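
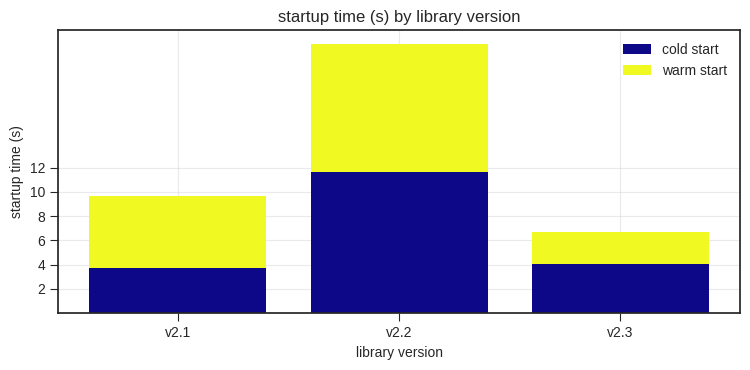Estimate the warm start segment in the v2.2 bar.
≈ 10

warm start top ≈ 22, bottom ≈ 12; segment ≈ 10.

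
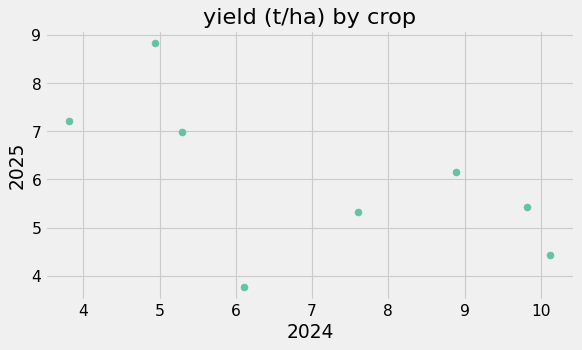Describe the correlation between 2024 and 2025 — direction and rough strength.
Points are negatively correlated; moderate (|r| ≈ 0.6).

negative, moderate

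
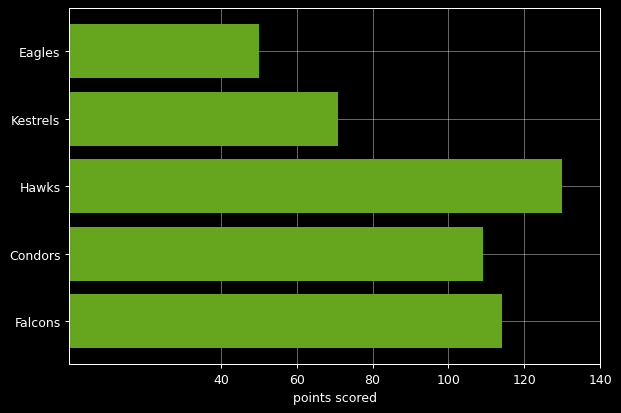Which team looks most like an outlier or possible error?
Eagles ≈ 40; the rest sit between ≈ 80 and ≈ 120.

Eagles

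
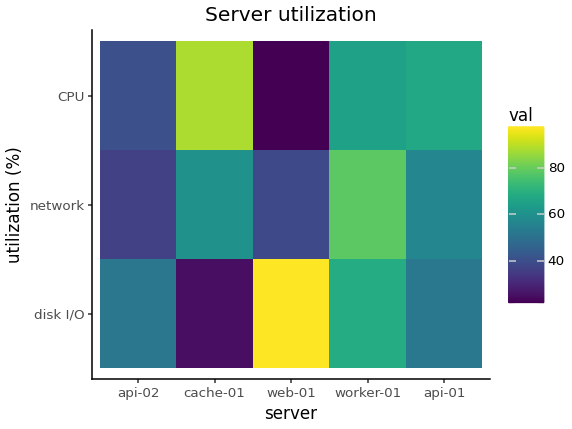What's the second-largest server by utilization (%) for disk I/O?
Top 3 for disk I/O: web-01 ≈ 100, worker-01 ≈ 70, api-01 ≈ 50.

worker-01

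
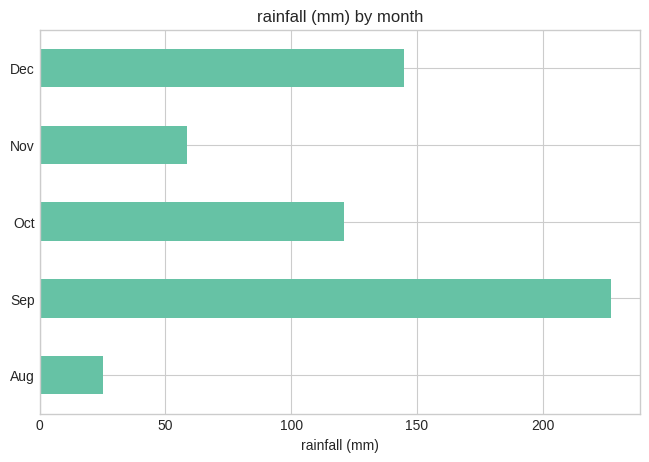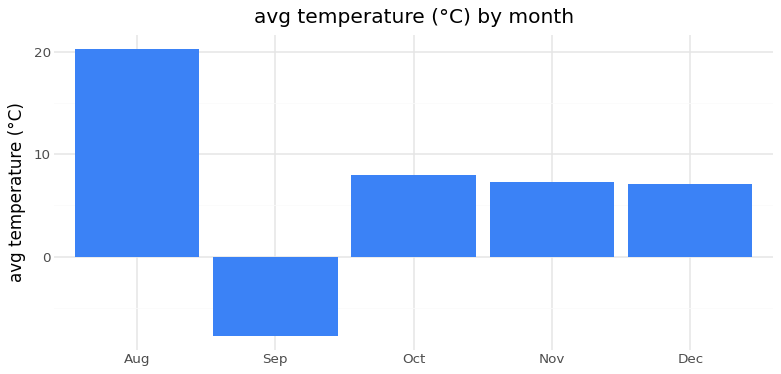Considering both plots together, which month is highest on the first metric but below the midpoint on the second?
Sep

Chart 2 median avg temperature (°C) ≈ 8; below-median months: Sep, Dec. Among those, Sep has the highest rainfall (mm) (≈ 225).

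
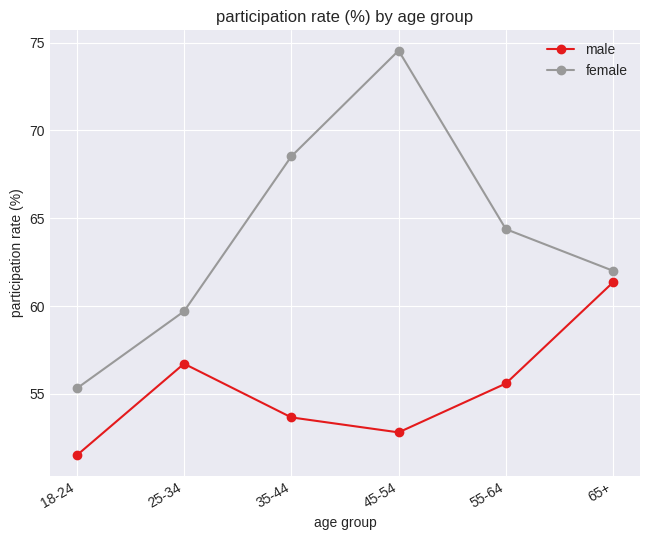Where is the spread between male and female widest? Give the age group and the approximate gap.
45-54, ≈ 22 %

45-54: male ≈ 52, female ≈ 74 → gap ≈ 22. Next-largest (35-44) is only ≈ 14.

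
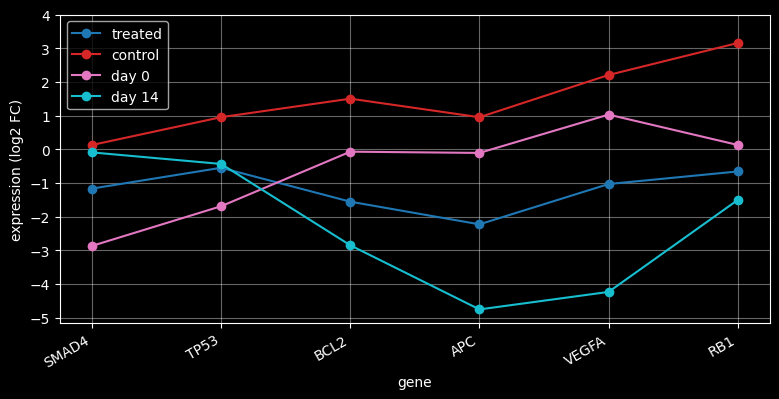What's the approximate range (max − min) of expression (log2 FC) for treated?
Max TP53 ≈ -1, min APC ≈ -2; range ≈ 1.

≈ 1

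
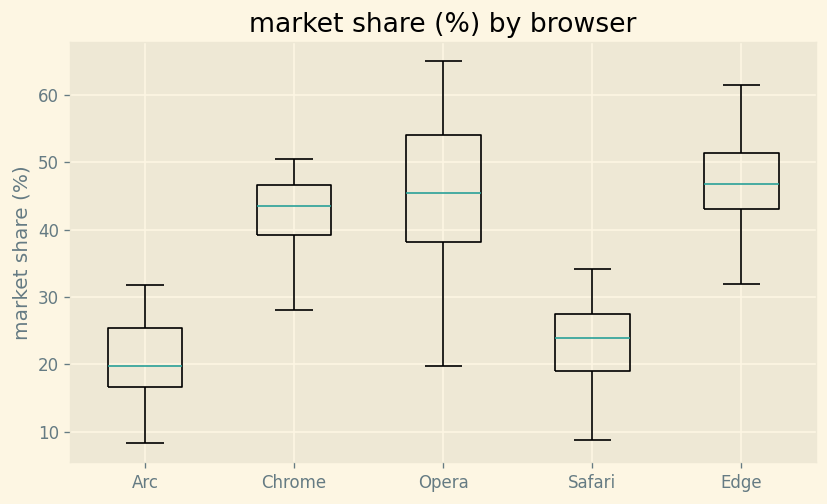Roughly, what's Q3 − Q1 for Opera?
≈ 15

Q3 ≈ 55, Q1 ≈ 40; IQR ≈ 15.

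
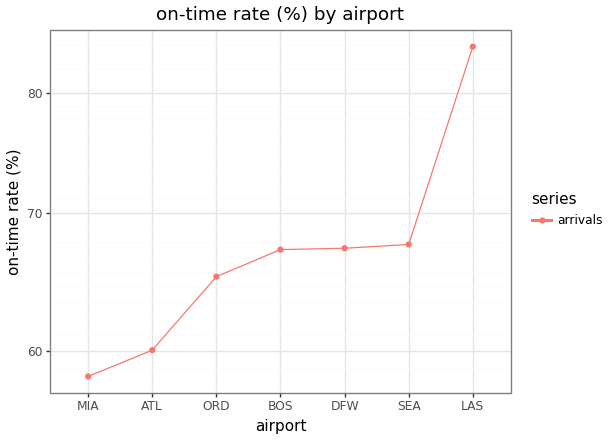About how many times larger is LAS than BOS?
≈ 1.31×

LAS ≈ 85, BOS ≈ 65; 85/65 ≈ 1.31.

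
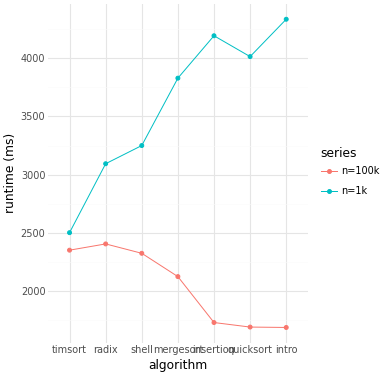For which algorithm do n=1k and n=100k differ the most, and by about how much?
intro: n=1k ≈ 4500, n=100k ≈ 1500 → gap ≈ 3000. Next-largest (insertion) is only ≈ 2500.

intro, ≈ 3000 ms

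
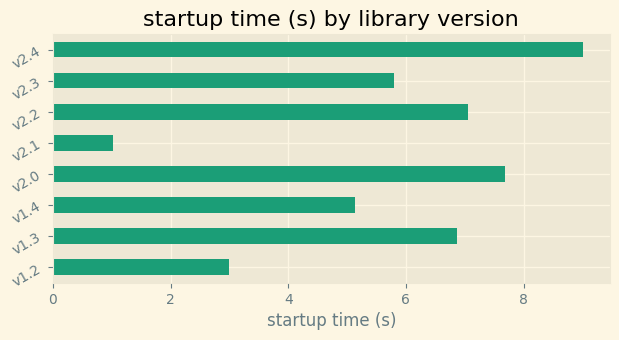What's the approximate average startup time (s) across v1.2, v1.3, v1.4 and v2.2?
≈ 6

(3 + 7 + 5 + 7) / 4 ≈ 6.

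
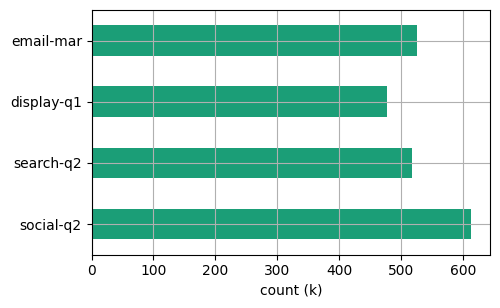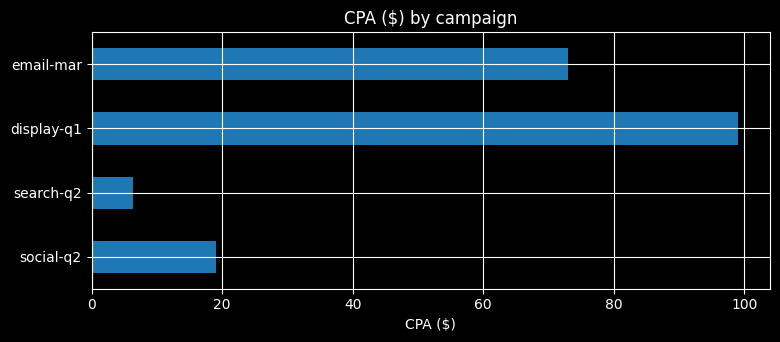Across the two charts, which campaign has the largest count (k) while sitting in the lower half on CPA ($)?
social-q2

Chart 2 median CPA ($) ≈ 50; below-median campaigns: social-q2, search-q2. Among those, social-q2 has the highest count (k) (≈ 600).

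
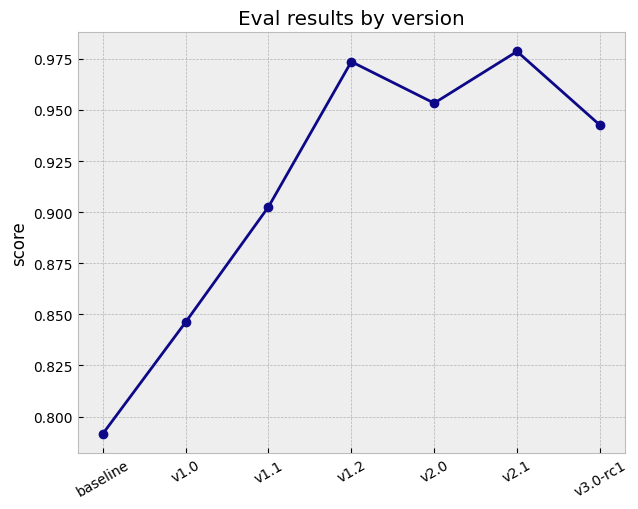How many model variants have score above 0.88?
Above 0.88: v1.1, v1.2, v2.0, v2.1, v3.0-rc1.

5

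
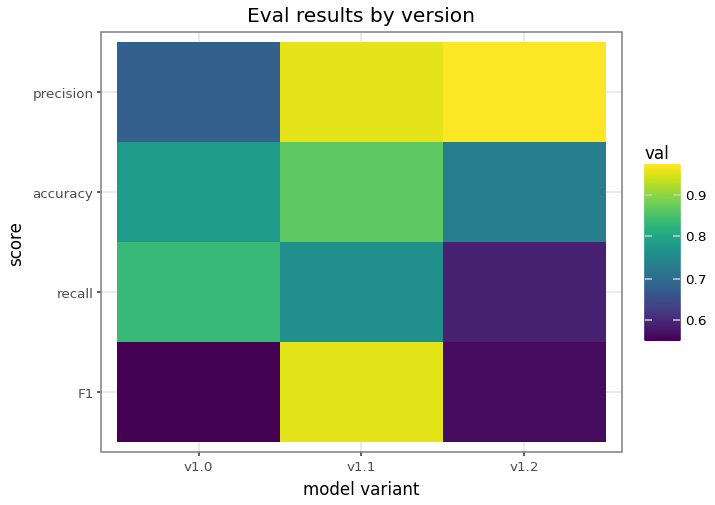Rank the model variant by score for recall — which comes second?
v1.1

Top 3 for recall: v1.0 ≈ 0.85, v1.1 ≈ 0.75, v1.2 ≈ 0.60.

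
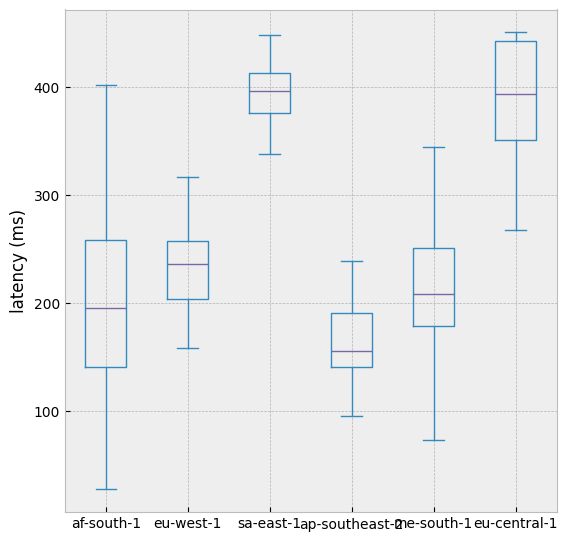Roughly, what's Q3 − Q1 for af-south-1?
Q3 ≈ 260, Q1 ≈ 140; IQR ≈ 120.

≈ 120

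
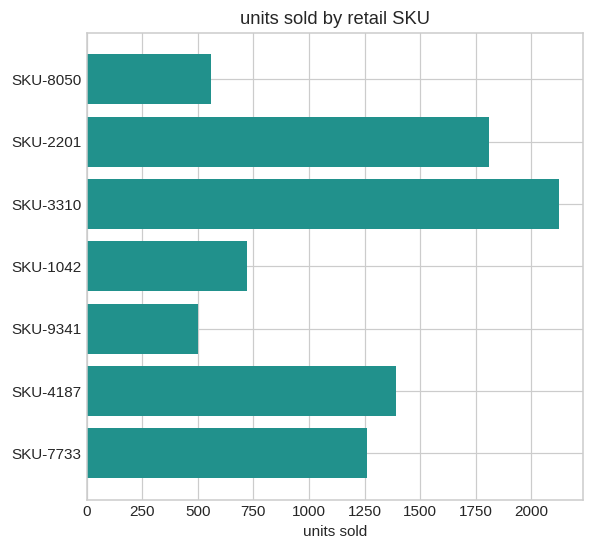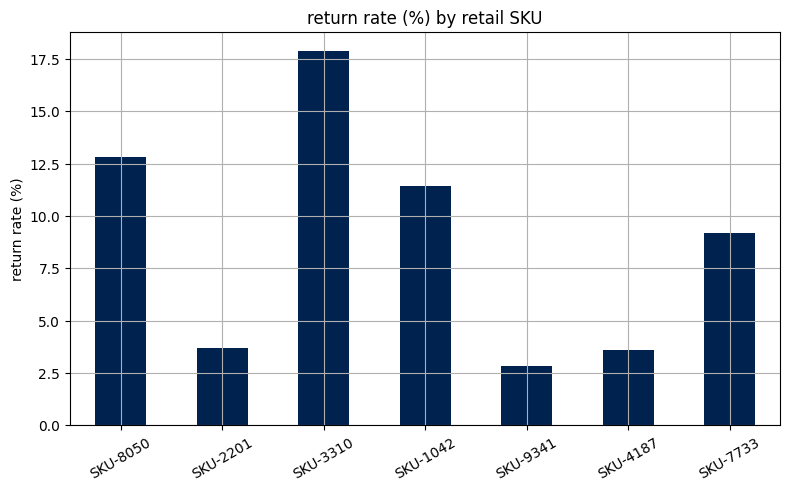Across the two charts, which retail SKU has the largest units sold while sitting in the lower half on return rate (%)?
SKU-2201

Chart 2 median return rate (%) ≈ 10; below-median retail SKUs: SKU-2201, SKU-9341, SKU-4187. Among those, SKU-2201 has the highest units sold (≈ 1800).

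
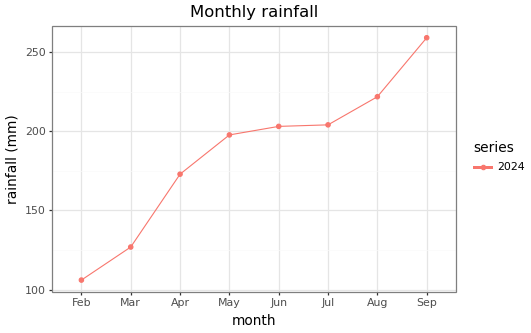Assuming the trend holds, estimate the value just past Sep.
Last three: 200, 220, 260 → slope ≈ 30/step → next ≈ 290.

≈ 290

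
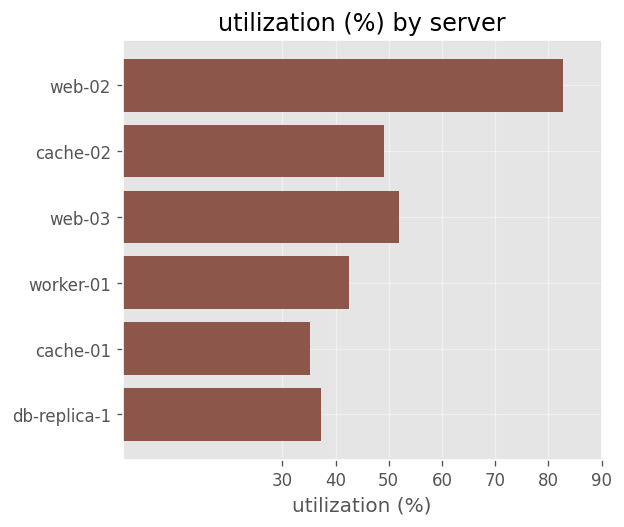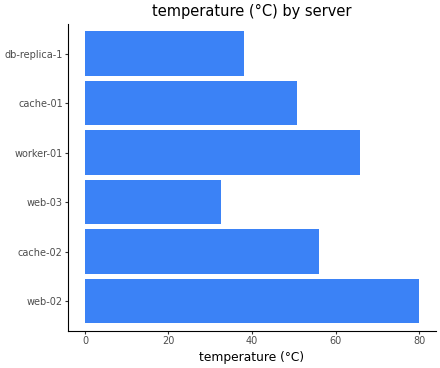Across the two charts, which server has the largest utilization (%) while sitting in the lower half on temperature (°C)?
Chart 2 median temperature (°C) ≈ 50; below-median servers: web-03, cache-01, db-replica-1. Among those, web-03 has the highest utilization (%) (≈ 50).

web-03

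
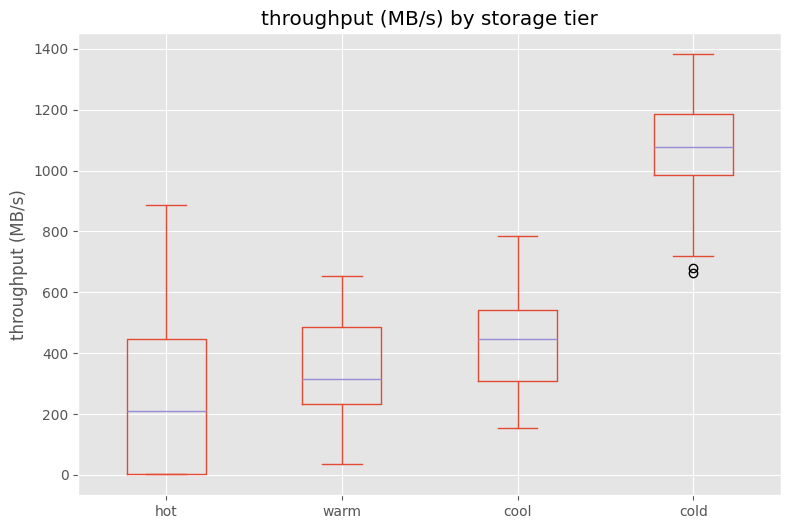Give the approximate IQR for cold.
≈ 200

Q3 ≈ 1200, Q1 ≈ 1000; IQR ≈ 200.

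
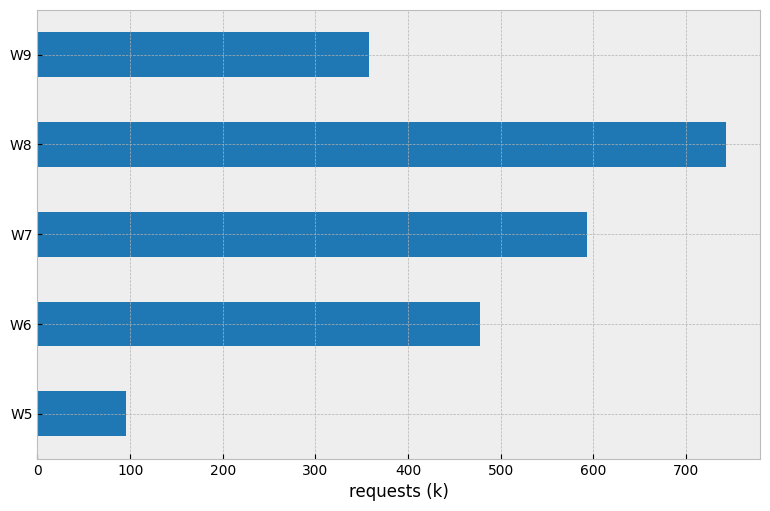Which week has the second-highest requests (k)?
Top 3: W8 ≈ 700, W7 ≈ 600, W6 ≈ 500.

W7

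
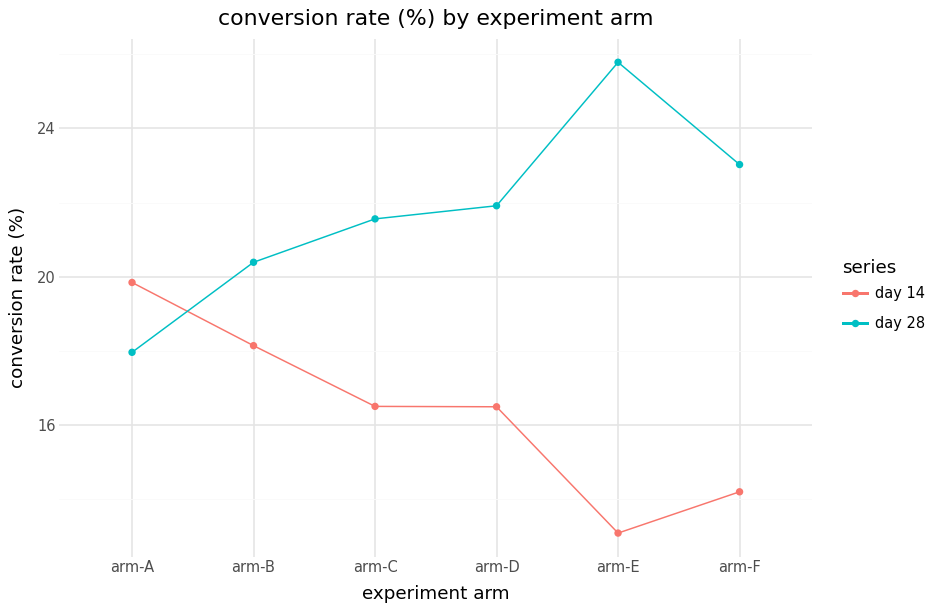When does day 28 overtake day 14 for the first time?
arm-B

arm-A: day 28 ≈ 18 vs day 14 ≈ 20 (not yet); arm-B: day 28 ≈ 20 vs day 14 ≈ 18 (first crossover).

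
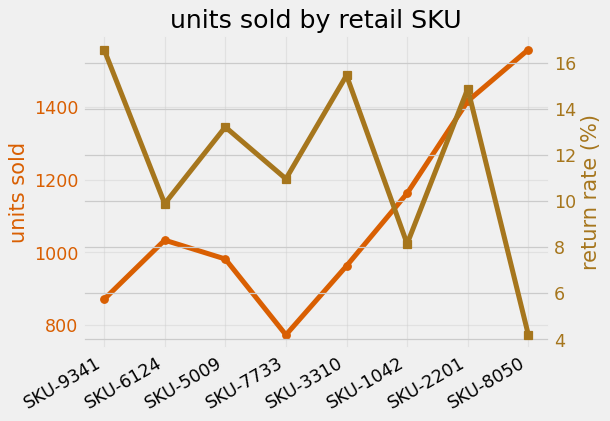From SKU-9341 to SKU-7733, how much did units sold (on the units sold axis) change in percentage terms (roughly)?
SKU-9341 ≈ 900, SKU-7733 ≈ 800; (800 − 900) / 900 ≈ -11.1%.

≈ -11.1%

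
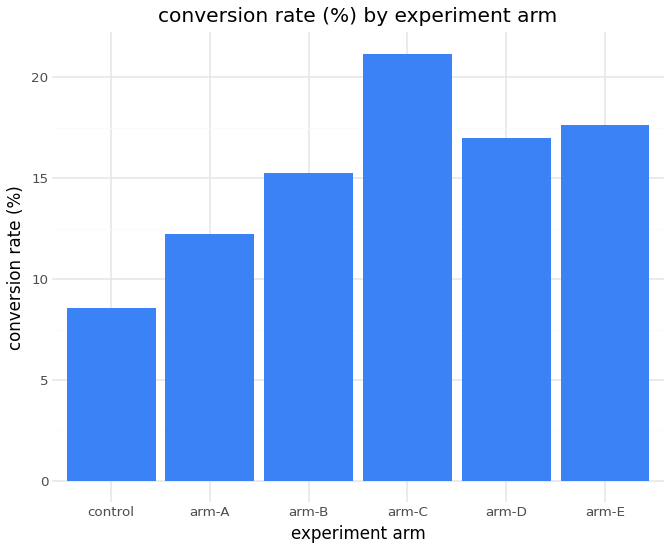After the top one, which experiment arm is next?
arm-E

Top 3: arm-C ≈ 22, arm-E ≈ 18, arm-D ≈ 16.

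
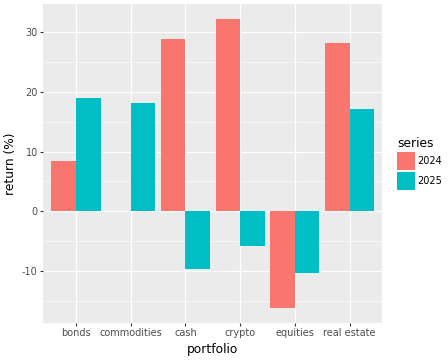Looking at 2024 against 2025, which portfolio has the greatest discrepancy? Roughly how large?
cash, ≈ 40 %

cash: 2024 ≈ 30, 2025 ≈ -10 → gap ≈ 40. Next-largest (crypto) is only ≈ 35.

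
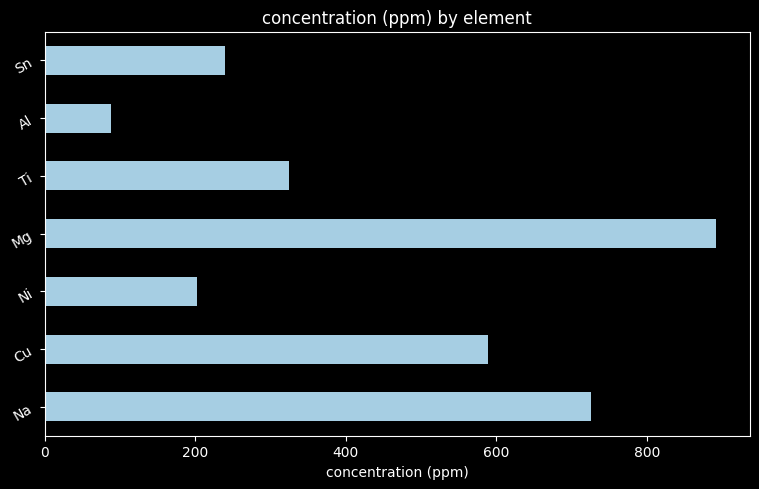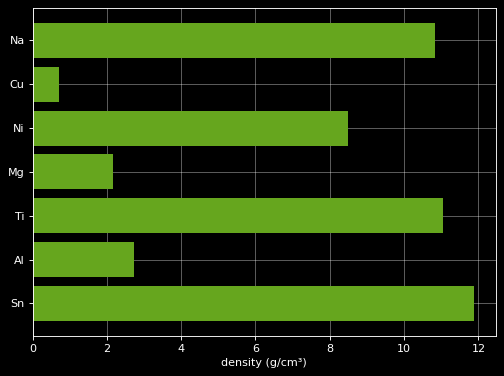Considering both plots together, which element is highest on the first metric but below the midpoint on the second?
Mg

Chart 2 median density (g/cm³) ≈ 8; below-median elements: Cu, Mg, Al. Among those, Mg has the highest concentration (ppm) (≈ 900).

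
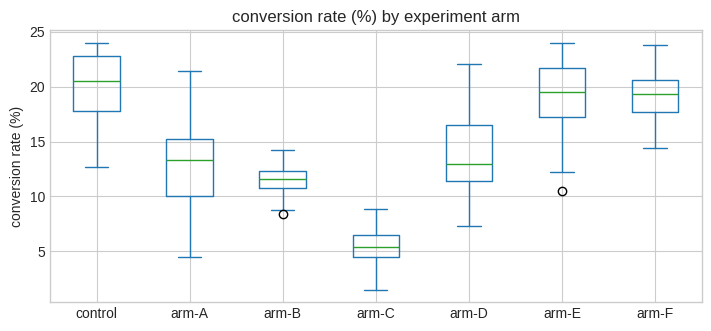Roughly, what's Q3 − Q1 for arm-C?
≈ 2

Q3 ≈ 6, Q1 ≈ 4; IQR ≈ 2.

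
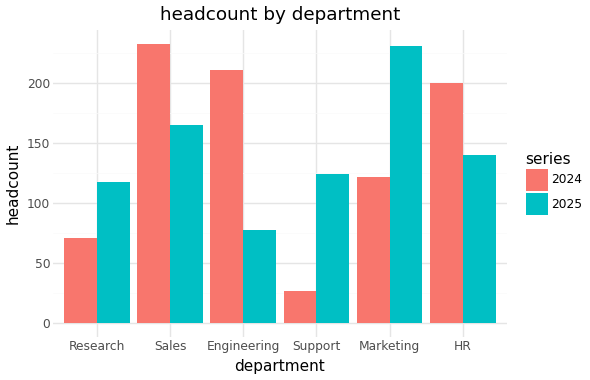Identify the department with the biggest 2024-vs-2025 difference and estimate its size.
Engineering: 2024 ≈ 220, 2025 ≈ 80 → gap ≈ 140. Next-largest (Marketing) is only ≈ 120.

Engineering, ≈ 140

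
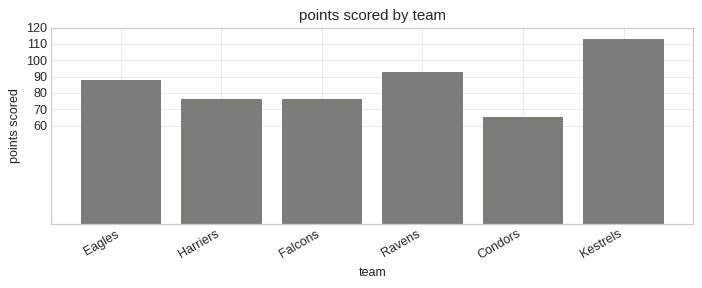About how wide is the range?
Max Kestrels ≈ 110, min Condors ≈ 60; range ≈ 50.

≈ 50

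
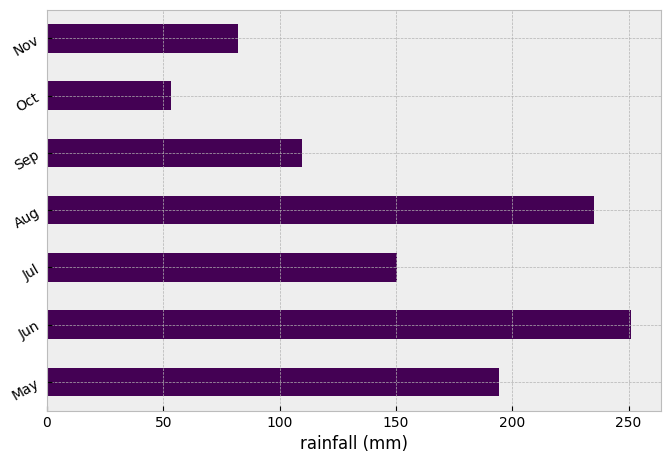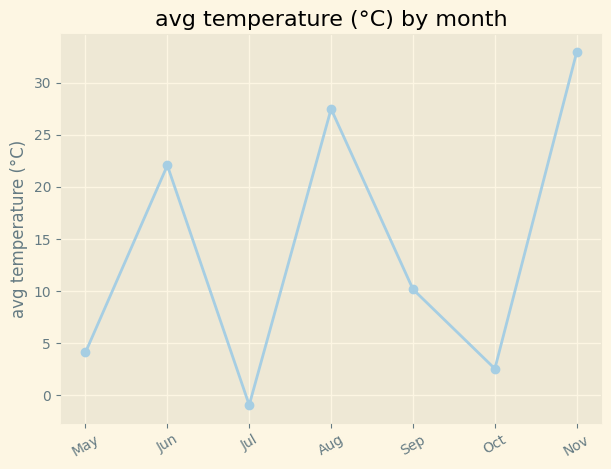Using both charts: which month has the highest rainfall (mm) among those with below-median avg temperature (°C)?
May

Chart 2 median avg temperature (°C) ≈ 10; below-median months: May, Jul, Oct. Among those, May has the highest rainfall (mm) (≈ 200).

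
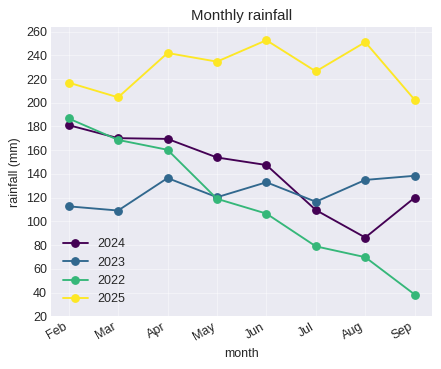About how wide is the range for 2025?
≈ 60

Max Jun ≈ 260, min Sep ≈ 200; range ≈ 60.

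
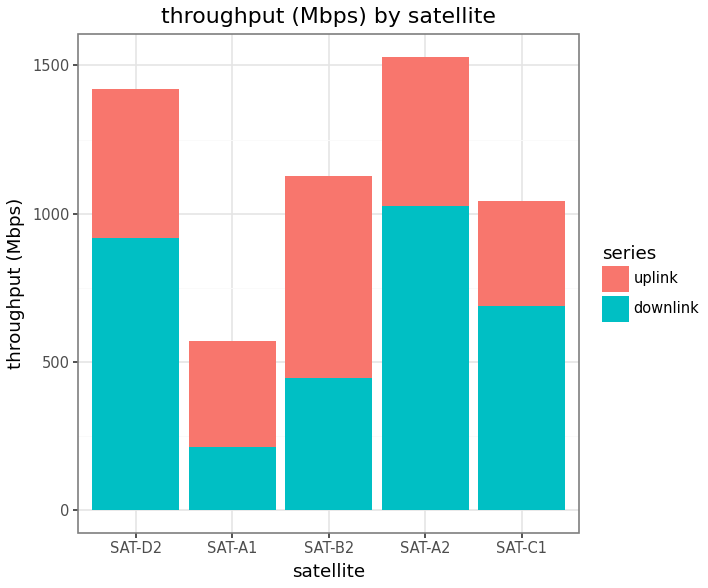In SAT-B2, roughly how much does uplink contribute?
uplink top ≈ 1200, bottom ≈ 400; segment ≈ 800.

≈ 800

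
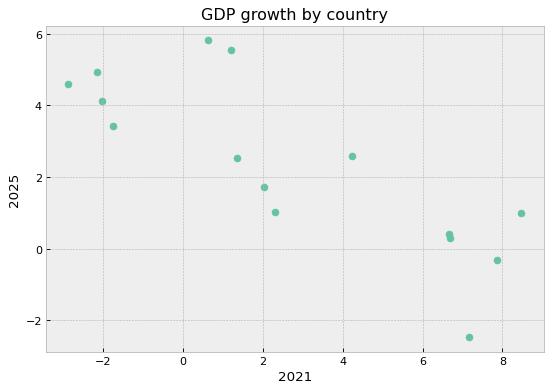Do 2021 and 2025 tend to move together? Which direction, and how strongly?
negative, strong

Points are negatively correlated; strong (|r| ≈ 0.8).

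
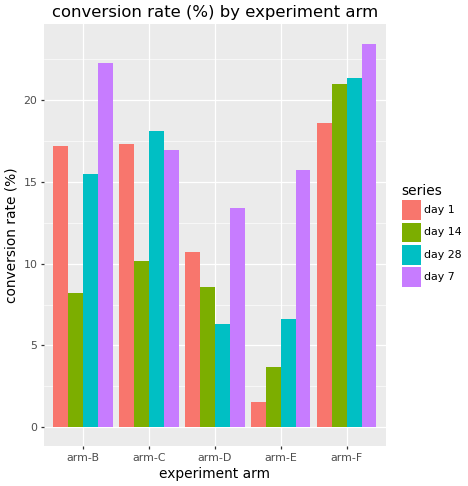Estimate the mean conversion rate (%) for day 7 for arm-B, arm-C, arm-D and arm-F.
≈ 19

(22 + 16 + 14 + 24) / 4 ≈ 19.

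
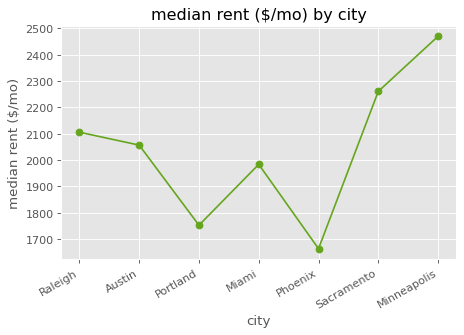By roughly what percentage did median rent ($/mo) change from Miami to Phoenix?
Miami ≈ 2000, Phoenix ≈ 1700; (1700 − 2000) / 2000 ≈ -15%.

≈ -15%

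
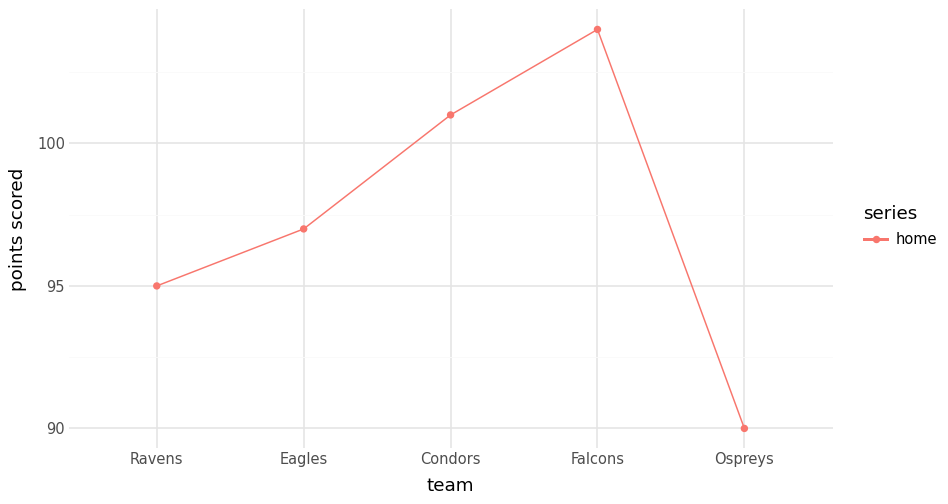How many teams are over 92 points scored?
4

Above 92: Ravens, Eagles, Condors, Falcons.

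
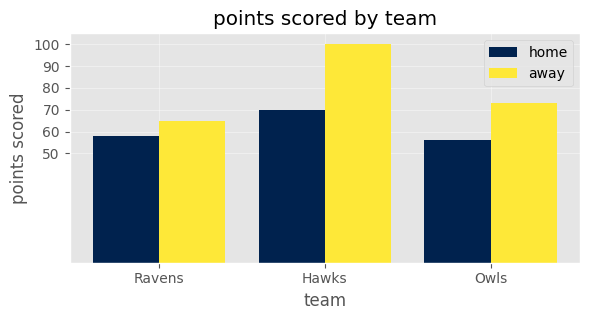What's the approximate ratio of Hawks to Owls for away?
Hawks ≈ 100, Owls ≈ 70; 100/70 ≈ 1.43.

≈ 1.43×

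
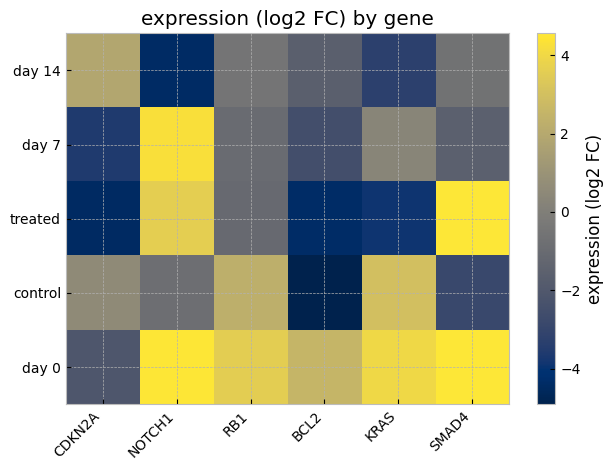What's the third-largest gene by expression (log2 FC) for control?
CDKN2A

Top 4 for control: KRAS ≈ 3, RB1 ≈ 2, CDKN2A ≈ 1, NOTCH1 ≈ -1.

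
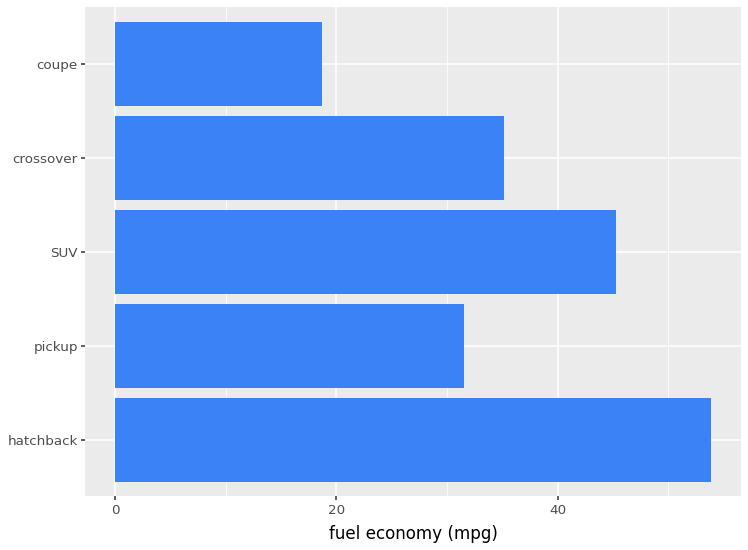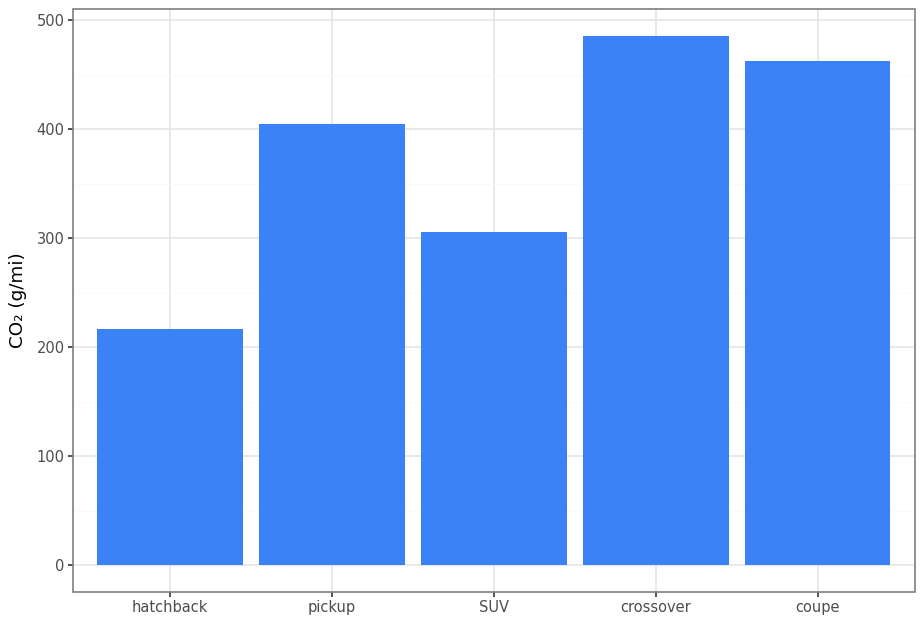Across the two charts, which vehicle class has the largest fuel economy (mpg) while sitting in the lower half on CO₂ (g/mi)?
hatchback

Chart 2 median CO₂ (g/mi) ≈ 400; below-median vehicle classes: hatchback, SUV. Among those, hatchback has the highest fuel economy (mpg) (≈ 55).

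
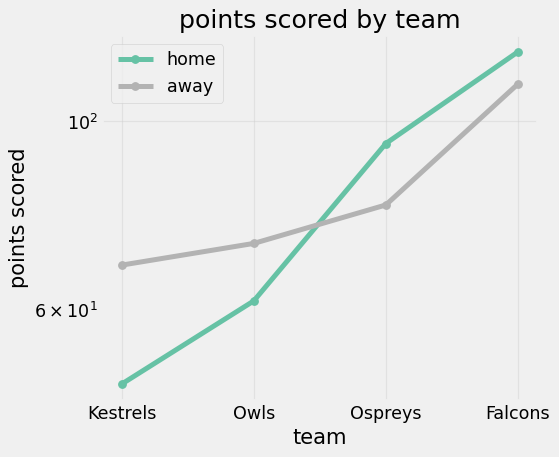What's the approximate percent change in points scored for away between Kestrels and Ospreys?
≈ +14.3%

Kestrels ≈ 70, Ospreys ≈ 80; (80 − 70) / 70 ≈ +14.3%.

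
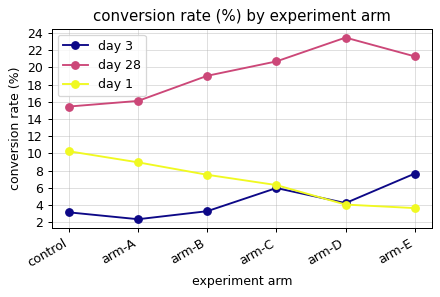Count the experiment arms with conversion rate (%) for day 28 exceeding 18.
Above 18: arm-B, arm-C, arm-D, arm-E.

4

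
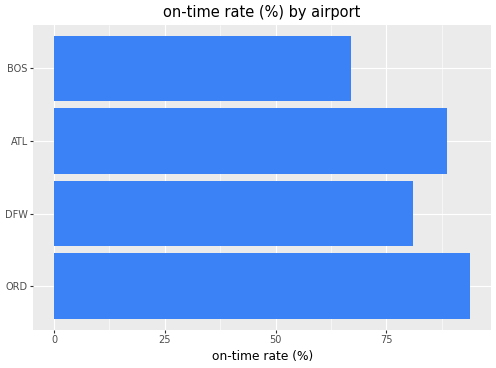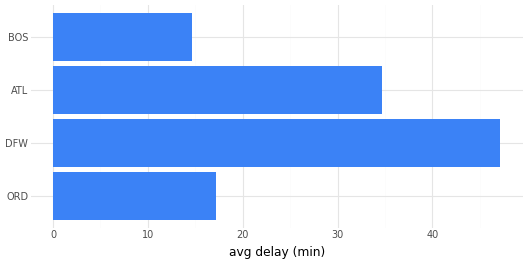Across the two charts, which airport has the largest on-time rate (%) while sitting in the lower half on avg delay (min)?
Chart 2 median avg delay (min) ≈ 25; below-median airports: ORD, BOS. Among those, ORD has the highest on-time rate (%) (≈ 90).

ORD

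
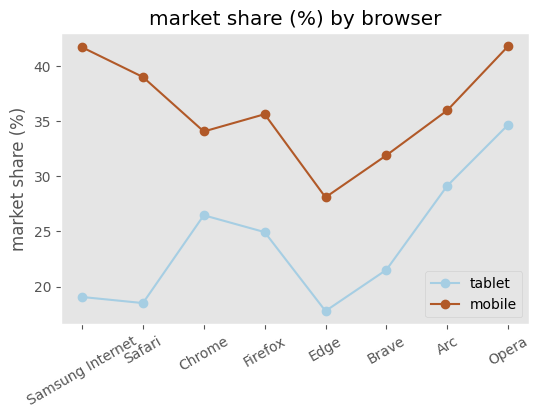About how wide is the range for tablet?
Max Opera ≈ 34, min Edge ≈ 18; range ≈ 16.

≈ 16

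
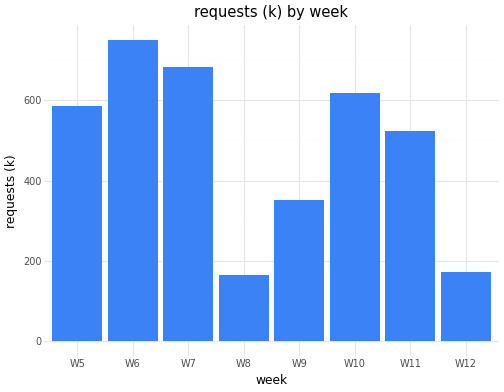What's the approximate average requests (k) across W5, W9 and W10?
(600 + 400 + 600) / 3 ≈ 533.

≈ 533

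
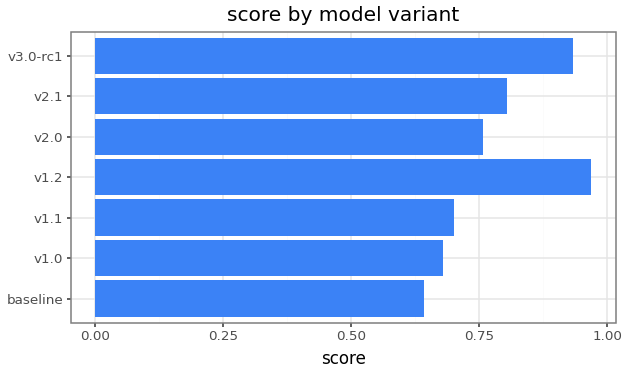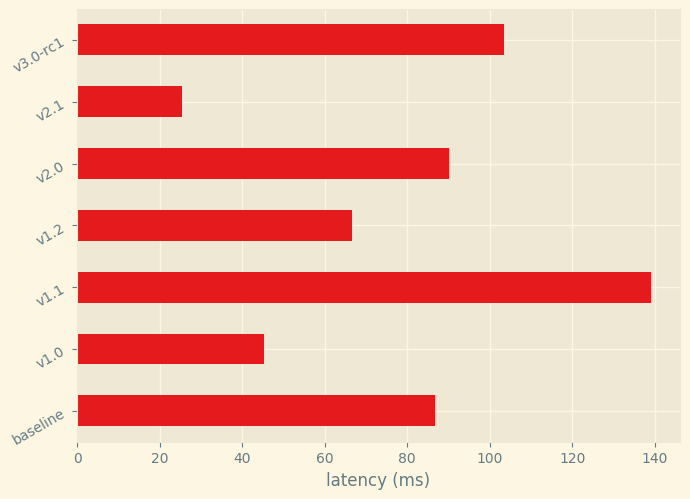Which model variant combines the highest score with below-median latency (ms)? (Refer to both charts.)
v1.2

Chart 2 median latency (ms) ≈ 80; below-median model variants: v1.0, v1.2, v2.1. Among those, v1.2 has the highest score (≈ 1).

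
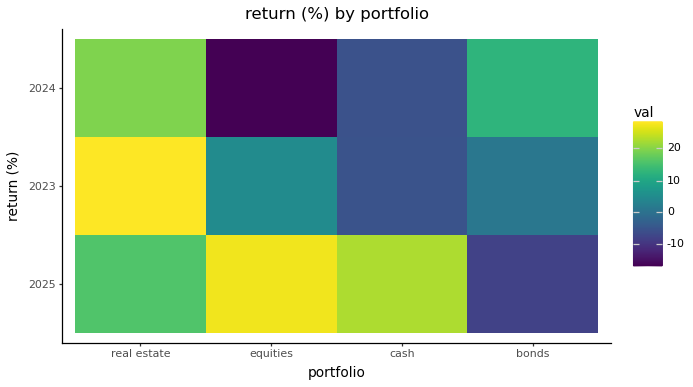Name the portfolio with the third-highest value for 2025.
Top 4 for 2025: equities ≈ 30, cash ≈ 25, real estate ≈ 15, bonds ≈ -10.

real estate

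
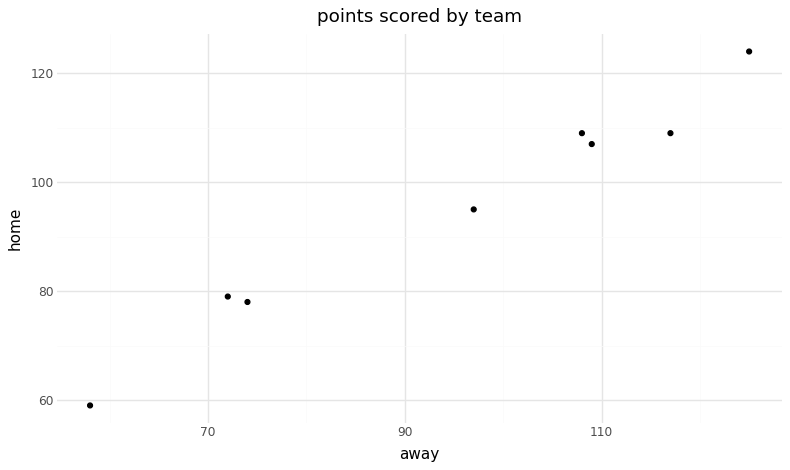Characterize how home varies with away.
Points are positively correlated; strong (|r| ≈ 1.0).

positive, strong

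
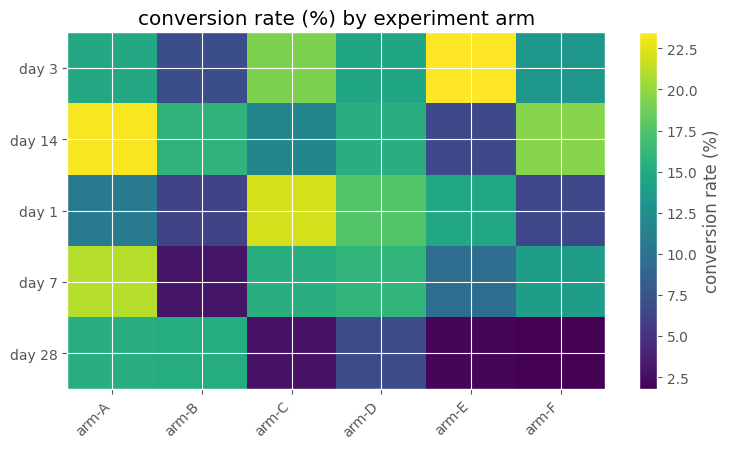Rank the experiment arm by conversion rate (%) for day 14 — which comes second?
Top 3 for day 14: arm-A ≈ 24, arm-F ≈ 20, arm-B ≈ 16.

arm-F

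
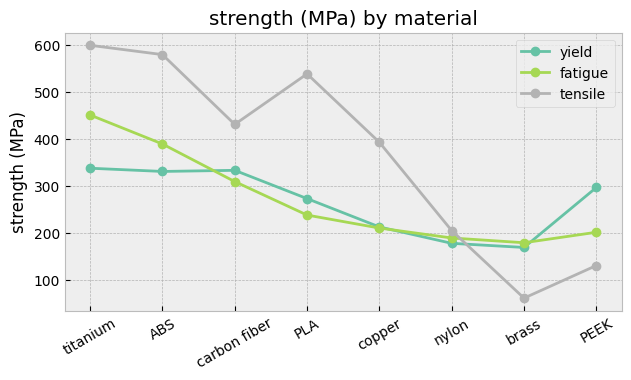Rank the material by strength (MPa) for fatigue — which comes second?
Top 3 for fatigue: titanium ≈ 450, ABS ≈ 400, carbon fiber ≈ 300.

ABS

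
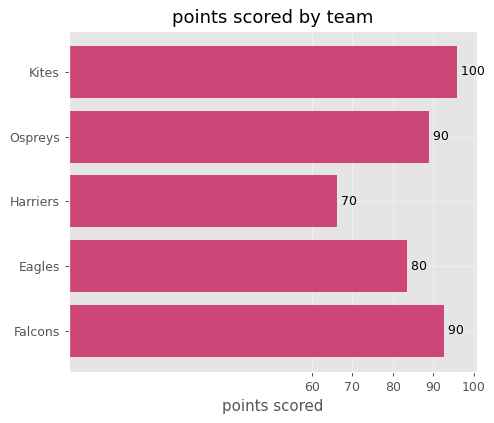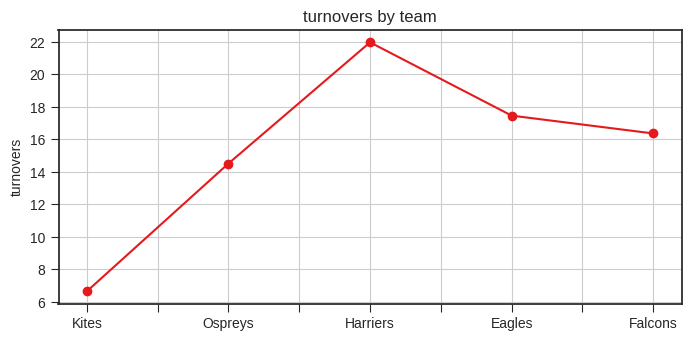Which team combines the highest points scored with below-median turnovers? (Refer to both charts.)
Chart 2 median turnovers ≈ 15; below-median teams: Kites, Ospreys. Among those, Kites has the highest points scored (≈ 100).

Kites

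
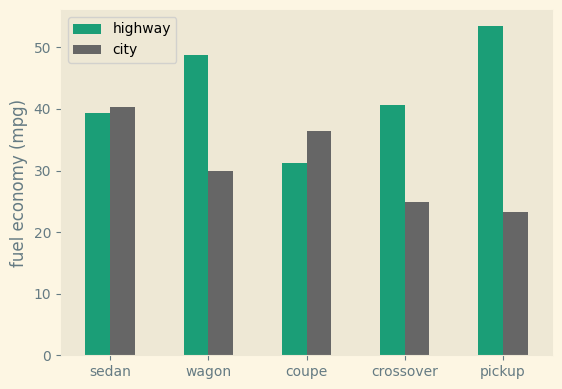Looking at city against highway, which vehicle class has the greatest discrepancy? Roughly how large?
pickup, ≈ 30 mpg

pickup: city ≈ 25, highway ≈ 55 → gap ≈ 30. Next-largest (wagon) is only ≈ 20.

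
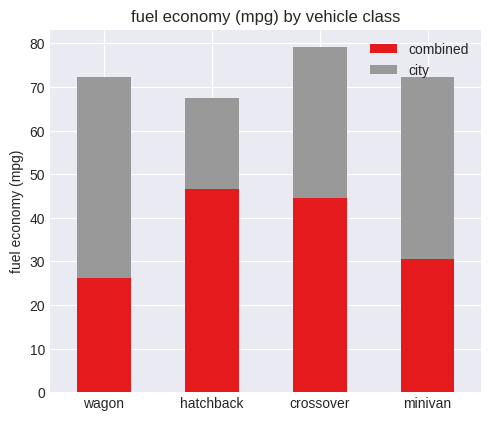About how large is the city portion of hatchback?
city top ≈ 70, bottom ≈ 50; segment ≈ 20.

≈ 20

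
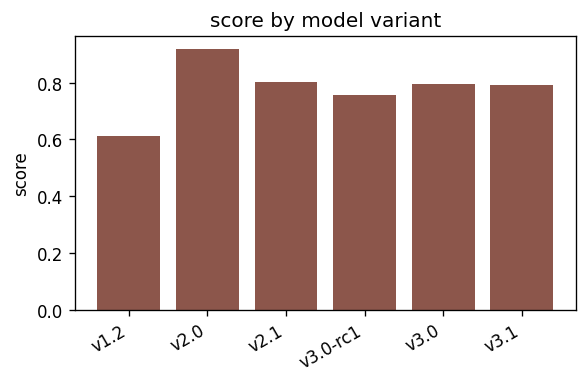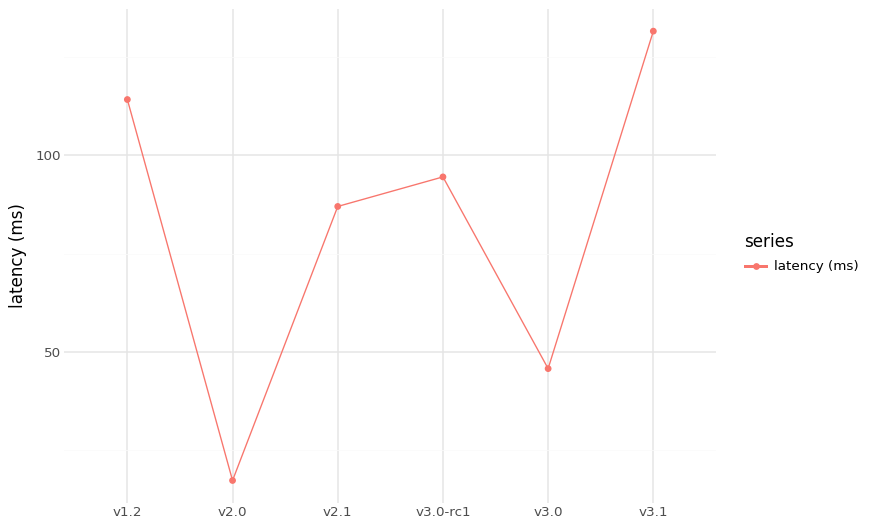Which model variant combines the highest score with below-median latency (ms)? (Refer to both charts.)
Chart 2 median latency (ms) ≈ 100; below-median model variants: v2.0, v2.1, v3.0. Among those, v2.0 has the highest score (≈ 0.9).

v2.0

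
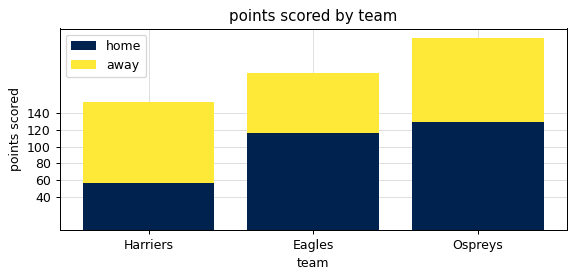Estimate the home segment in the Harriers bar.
≈ 60

home top ≈ 60, bottom ≈ 0; segment ≈ 60.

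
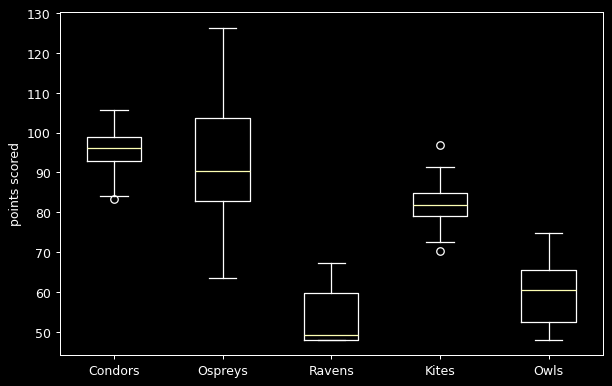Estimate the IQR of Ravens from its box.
Q3 ≈ 60, Q1 ≈ 50; IQR ≈ 10.

≈ 10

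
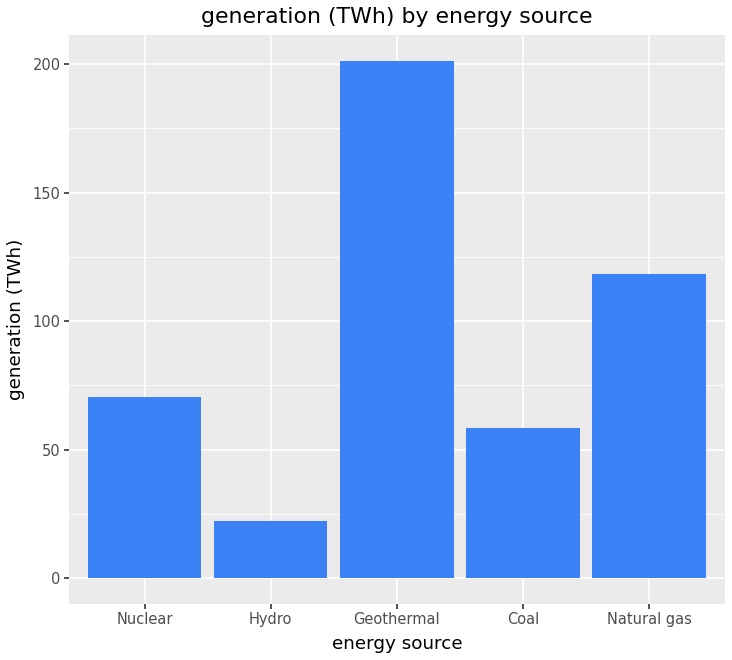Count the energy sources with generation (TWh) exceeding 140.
1

Above 140: Geothermal.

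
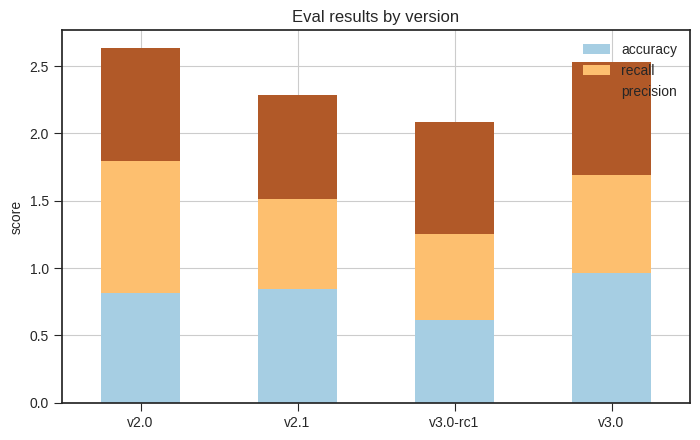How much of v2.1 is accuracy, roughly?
≈ 1.0

accuracy top ≈ 1.0, bottom ≈ 0.0; segment ≈ 1.0.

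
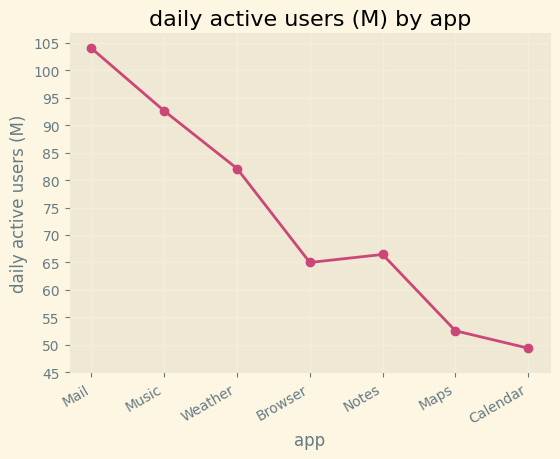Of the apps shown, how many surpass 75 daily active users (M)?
3

Above 75: Mail, Music, Weather.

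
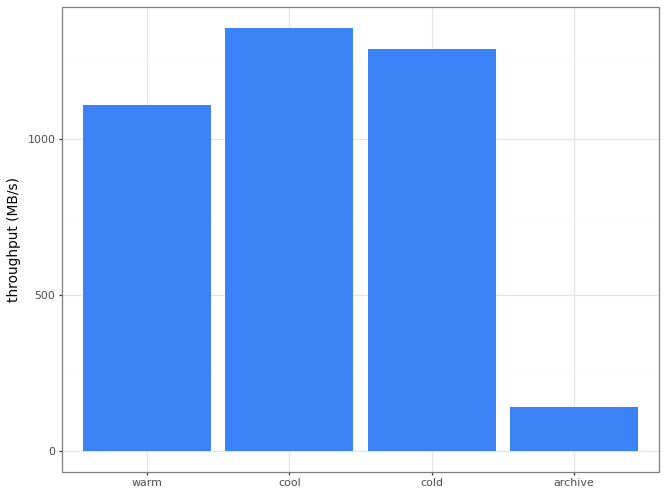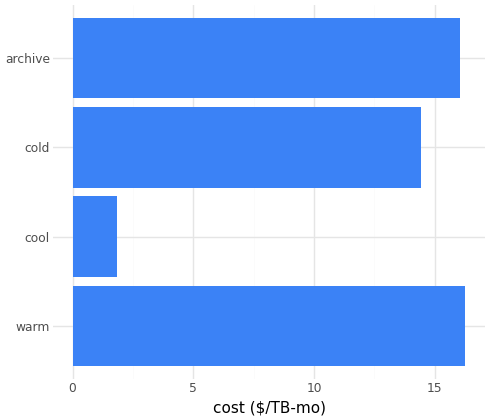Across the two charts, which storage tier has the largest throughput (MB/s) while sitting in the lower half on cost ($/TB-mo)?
Chart 2 median cost ($/TB-mo) ≈ 16; below-median storage tiers: cool, cold. Among those, cool has the highest throughput (MB/s) (≈ 1400).

cool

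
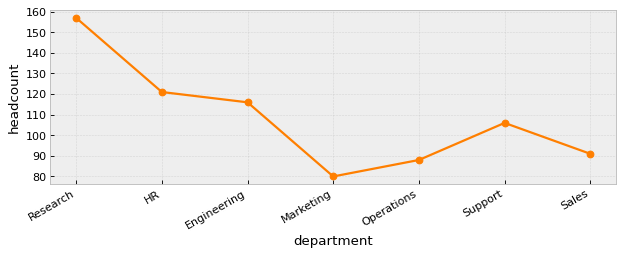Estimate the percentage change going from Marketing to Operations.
≈ +12.5%

Marketing ≈ 80, Operations ≈ 90; (90 − 80) / 80 ≈ +12.5%.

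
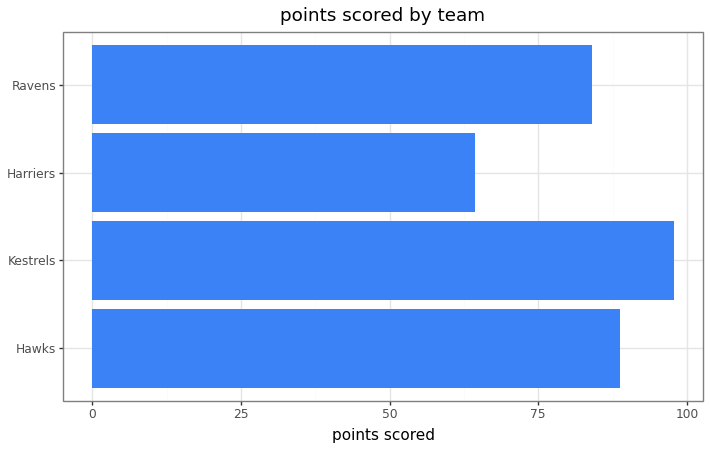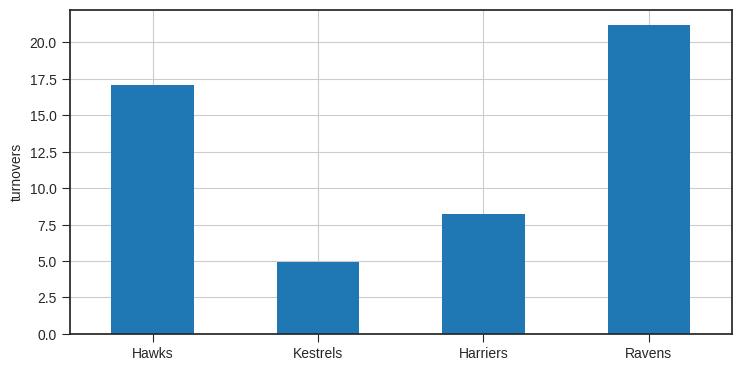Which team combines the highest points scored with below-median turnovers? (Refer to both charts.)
Chart 2 median turnovers ≈ 12; below-median teams: Kestrels, Harriers. Among those, Kestrels has the highest points scored (≈ 100).

Kestrels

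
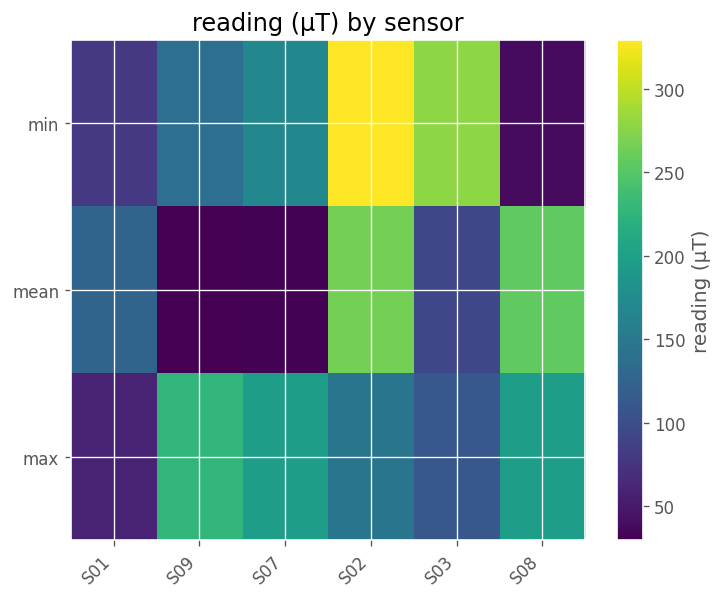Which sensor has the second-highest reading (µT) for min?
S03

Top 3 for min: S02 ≈ 325, S03 ≈ 275, S07 ≈ 175.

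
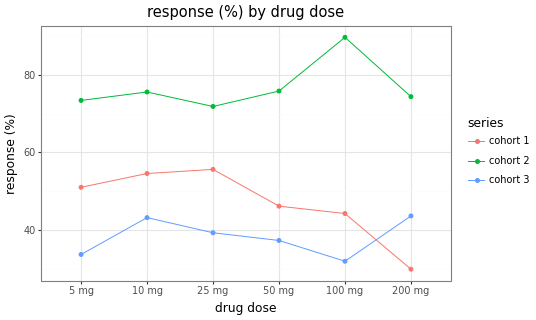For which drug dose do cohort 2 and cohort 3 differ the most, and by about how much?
100 mg: cohort 2 ≈ 90, cohort 3 ≈ 30 → gap ≈ 60. Next-largest (5 mg) is only ≈ 40.

100 mg, ≈ 60 %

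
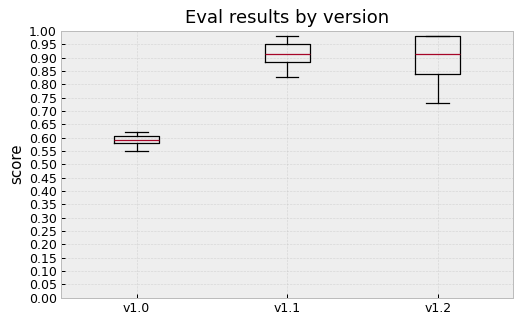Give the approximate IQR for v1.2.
≈ 0.15

Q3 ≈ 1.00, Q1 ≈ 0.85; IQR ≈ 0.15.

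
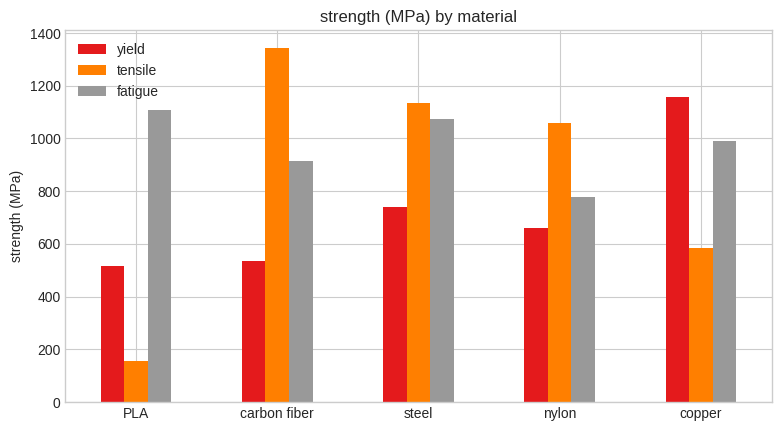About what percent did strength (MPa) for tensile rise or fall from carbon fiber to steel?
≈ -14.3%

carbon fiber ≈ 1400, steel ≈ 1200; (1200 − 1400) / 1400 ≈ -14.3%.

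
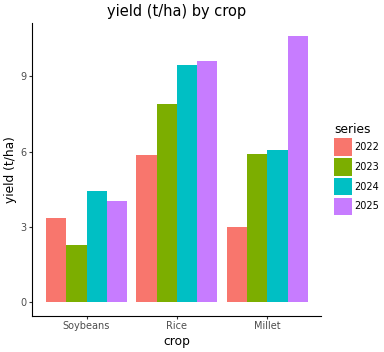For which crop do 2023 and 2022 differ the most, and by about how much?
Millet: 2023 ≈ 6, 2022 ≈ 3 → gap ≈ 3. Next-largest (Rice) is only ≈ 2.

Millet, ≈ 3 t/ha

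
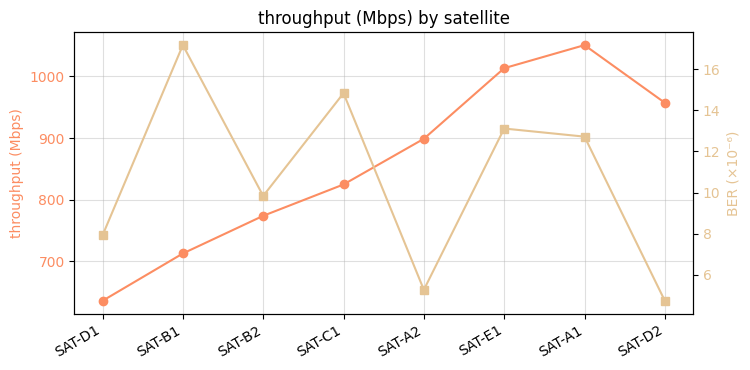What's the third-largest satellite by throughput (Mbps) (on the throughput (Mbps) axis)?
SAT-D2

Top 4 (on the throughput (Mbps) axis): SAT-A1 ≈ 1050, SAT-E1 ≈ 1000, SAT-D2 ≈ 950, SAT-A2 ≈ 900.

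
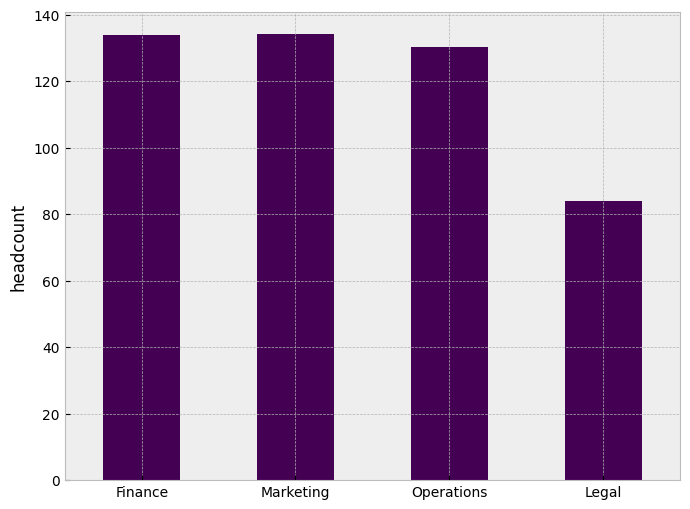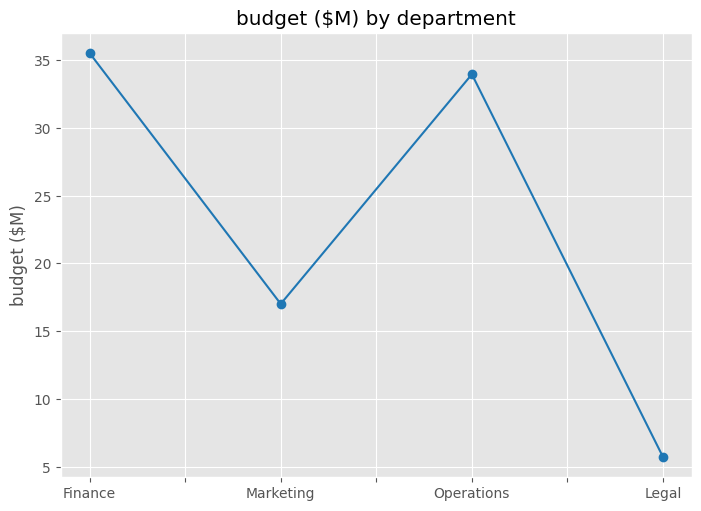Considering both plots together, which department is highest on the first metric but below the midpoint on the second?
Marketing

Chart 2 median budget ($M) ≈ 25; below-median departments: Marketing, Legal. Among those, Marketing has the highest headcount (≈ 140).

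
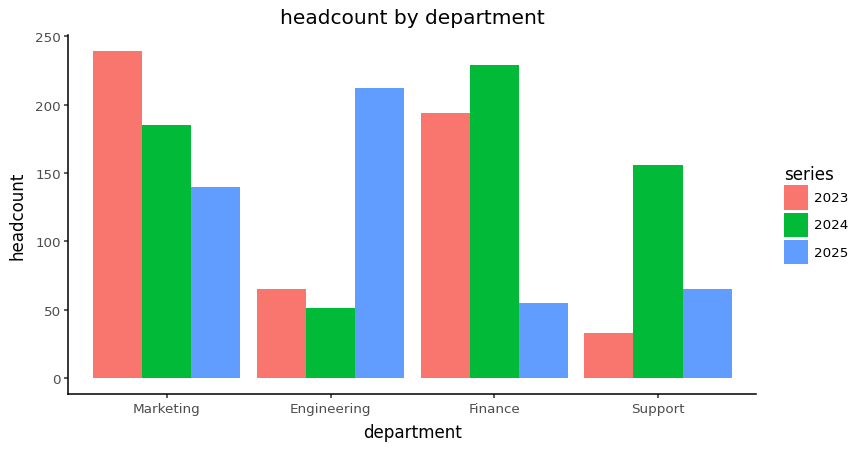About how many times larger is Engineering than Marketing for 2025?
≈ 1.57×

Engineering ≈ 220, Marketing ≈ 140; 220/140 ≈ 1.57.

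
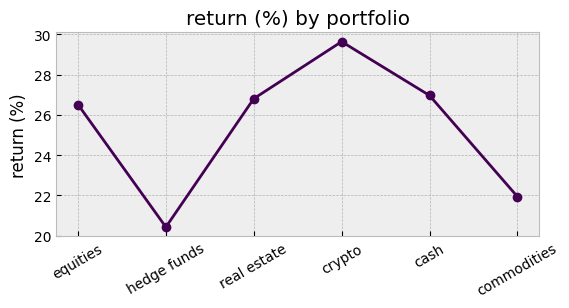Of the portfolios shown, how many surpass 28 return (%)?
1

Above 28: crypto.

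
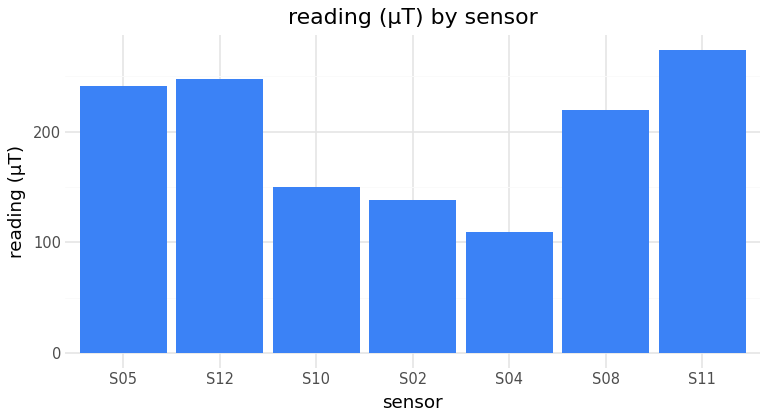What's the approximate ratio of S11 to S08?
≈ 1.22×

S11 ≈ 275, S08 ≈ 225; 275/225 ≈ 1.22.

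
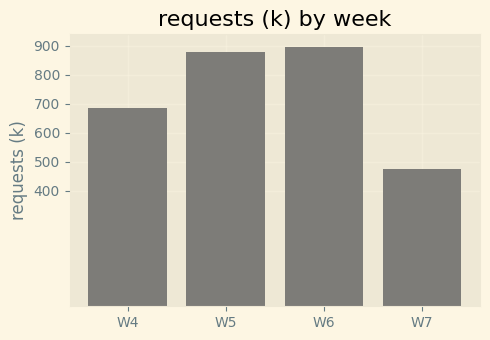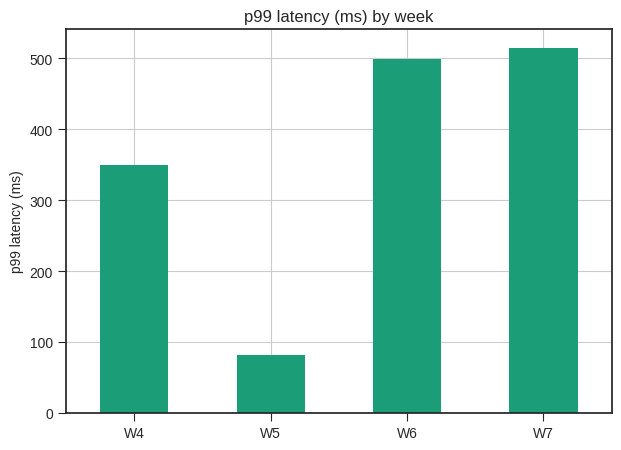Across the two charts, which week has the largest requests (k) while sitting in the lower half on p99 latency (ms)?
W5

Chart 2 median p99 latency (ms) ≈ 400; below-median weeks: W4, W5. Among those, W5 has the highest requests (k) (≈ 900).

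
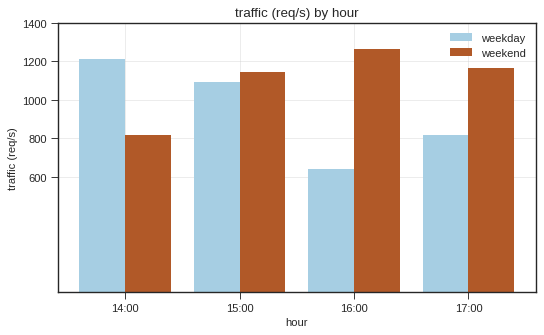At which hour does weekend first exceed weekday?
15:00

14:00: weekend ≈ 800 vs weekday ≈ 1200 (not yet); 15:00: weekend ≈ 1200 vs weekday ≈ 1000 (first crossover).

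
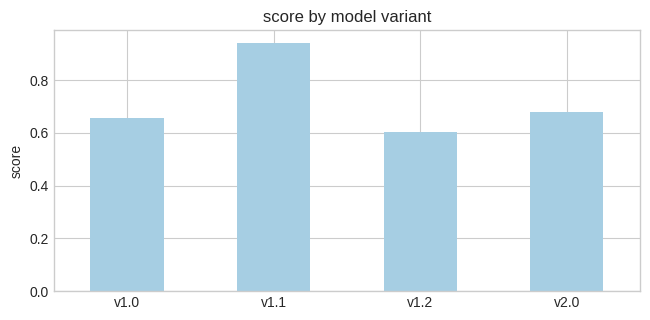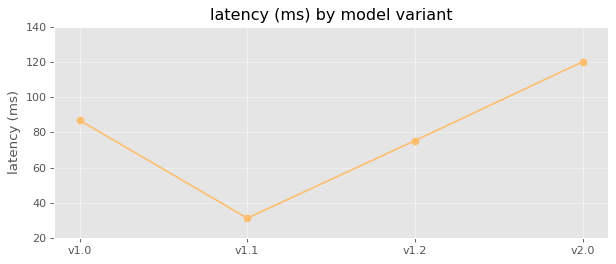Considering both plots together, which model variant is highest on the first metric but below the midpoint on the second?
v1.1

Chart 2 median latency (ms) ≈ 80; below-median model variants: v1.1, v1.2. Among those, v1.1 has the highest score (≈ 0.9).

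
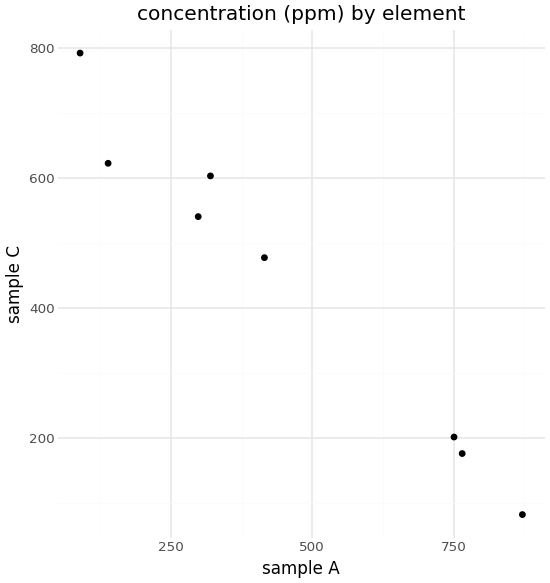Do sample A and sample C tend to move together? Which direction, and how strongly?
negative, strong

Points are negatively correlated; strong (|r| ≈ 1.0).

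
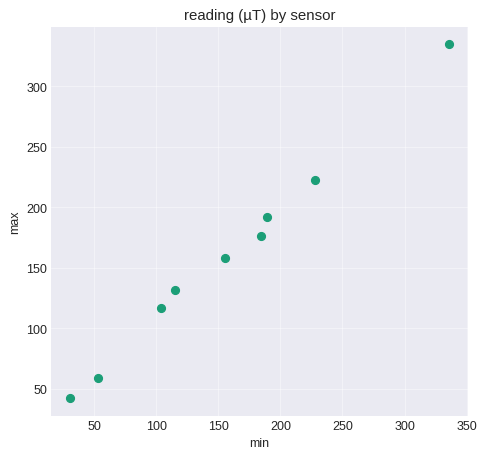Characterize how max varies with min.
Points are positively correlated; strong (|r| ≈ 1.0).

positive, strong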